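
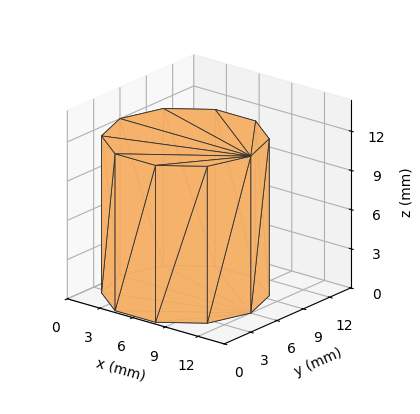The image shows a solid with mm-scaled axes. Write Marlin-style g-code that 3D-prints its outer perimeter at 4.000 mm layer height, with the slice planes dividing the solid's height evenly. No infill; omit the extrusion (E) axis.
Reading the render: the shape is a regular 10-sided prism (a cylinder approximated with 10 flat sides), circumscribed radius ≈ 6 mm, height ≈ 12 mm (dimensions read to the nearest mm from the axis ticks). For the g-code, the solid's height is divided into equal slices at the stated Δz and each level perimeter traced with G1 moves after a G0 lift.

; perimeter-only toolpath
G21 ; units = mm
G90 ; absolute positioning
G28 ; home
; layer 1
G0 Z4.000
G0 X12.000 Y6.000
G1 X10.854 Y9.527
G1 X7.854 Y11.706
G1 X4.146 Y11.706
G1 X1.146 Y9.527
G1 X0.000 Y6.000
G1 X1.146 Y2.473
G1 X4.146 Y0.294
G1 X7.854 Y0.294
G1 X10.854 Y2.473
G1 X12.000 Y6.000
; layer 2
G0 Z8.000
G0 X12.000 Y6.000
G1 X10.854 Y9.527
G1 X7.854 Y11.706
G1 X4.146 Y11.706
G1 X1.146 Y9.527
G1 X0.000 Y6.000
G1 X1.146 Y2.473
G1 X4.146 Y0.294
G1 X7.854 Y0.294
G1 X10.854 Y2.473
G1 X12.000 Y6.000
; layer 3
G0 Z12.000
G0 X12.000 Y6.000
G1 X10.854 Y9.527
G1 X7.854 Y11.706
G1 X4.146 Y11.706
G1 X1.146 Y9.527
G1 X0.000 Y6.000
G1 X1.146 Y2.473
G1 X4.146 Y0.294
G1 X7.854 Y0.294
G1 X10.854 Y2.473
G1 X12.000 Y6.000
M2 ; end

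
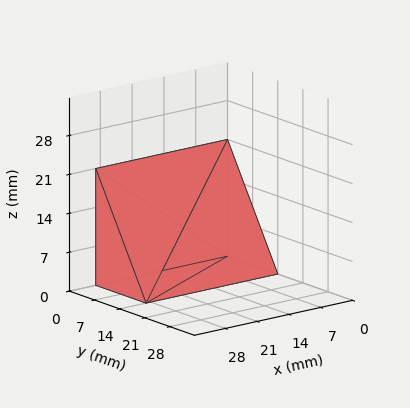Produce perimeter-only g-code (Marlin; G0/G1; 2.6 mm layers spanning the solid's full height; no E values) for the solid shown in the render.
Reading the render: the shape is a wedge (ramp): 29 × 14 mm base, rising to 21 mm along the y=0 edge and sloping linearly to z=0 at y=14 (dimensions read to the nearest mm from the axis ticks). For the g-code, the solid's height is divided into equal slices at the stated Δz and each level perimeter traced with G1 moves after a G0 lift.

; perimeter-only toolpath
G21 ; units = mm
G90 ; absolute positioning
G28 ; home
; layer 1
G0 Z2.6
G0 X0.0 Y0.0
G1 X29.0 Y0.0
G1 X29.0 Y12.2
G1 X0.0 Y12.2
G1 X0.0 Y0.0
; layer 2
G0 Z5.2
G0 X0.0 Y0.0
G1 X29.0 Y0.0
G1 X29.0 Y10.5
G1 X0.0 Y10.5
G1 X0.0 Y0.0
; layer 3
G0 Z7.9
G0 X0.0 Y0.0
G1 X29.0 Y0.0
G1 X29.0 Y8.8
G1 X0.0 Y8.8
G1 X0.0 Y0.0
; layer 4
G0 Z10.5
G0 X0.0 Y0.0
G1 X29.0 Y0.0
G1 X29.0 Y7.0
G1 X0.0 Y7.0
G1 X0.0 Y0.0
; layer 5
G0 Z13.1
G0 X0.0 Y0.0
G1 X29.0 Y0.0
G1 X29.0 Y5.2
G1 X0.0 Y5.2
G1 X0.0 Y0.0
; layer 6
G0 Z15.8
G0 X0.0 Y0.0
G1 X29.0 Y0.0
G1 X29.0 Y3.5
G1 X0.0 Y3.5
G1 X0.0 Y0.0
; layer 7
G0 Z18.4
G0 X0.0 Y0.0
G1 X29.0 Y0.0
G1 X29.0 Y1.8
G1 X0.0 Y1.8
G1 X0.0 Y0.0
M2 ; end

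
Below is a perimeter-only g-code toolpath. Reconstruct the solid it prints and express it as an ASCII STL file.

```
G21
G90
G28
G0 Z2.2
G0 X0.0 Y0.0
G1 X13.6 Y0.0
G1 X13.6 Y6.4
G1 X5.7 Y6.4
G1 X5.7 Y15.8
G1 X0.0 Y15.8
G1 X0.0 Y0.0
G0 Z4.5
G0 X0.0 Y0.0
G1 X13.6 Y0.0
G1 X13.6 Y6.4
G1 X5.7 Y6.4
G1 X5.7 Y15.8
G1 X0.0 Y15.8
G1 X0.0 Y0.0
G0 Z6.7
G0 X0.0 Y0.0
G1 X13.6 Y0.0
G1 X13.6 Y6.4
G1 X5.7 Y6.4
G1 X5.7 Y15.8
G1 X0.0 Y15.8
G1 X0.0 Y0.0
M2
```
solid part
  facet normal 0.0000 0.0000 -1.0000
    outer loop
      vertex 13.6 6.4 0.0
      vertex 13.6 0.0 0.0
      vertex 0.0 0.0 0.0
    endloop
  endfacet
  facet normal 0.0000 0.0000 -1.0000
    outer loop
      vertex 5.7 6.4 0.0
      vertex 13.6 6.4 0.0
      vertex 0.0 0.0 0.0
    endloop
  endfacet
  facet normal 0.0000 0.0000 -1.0000
    outer loop
      vertex 5.7 15.8 0.0
      vertex 5.7 6.4 0.0
      vertex 0.0 0.0 0.0
    endloop
  endfacet
  facet normal 0.0000 0.0000 -1.0000
    outer loop
      vertex 0.0 15.8 0.0
      vertex 5.7 15.8 0.0
      vertex 0.0 0.0 0.0
    endloop
  endfacet
  facet normal 0.0000 0.0000 1.0000
    outer loop
      vertex 0.0 0.0 6.7
      vertex 13.6 0.0 6.7
      vertex 13.6 6.4 6.7
    endloop
  endfacet
  facet normal 0.0000 0.0000 1.0000
    outer loop
      vertex 0.0 0.0 6.7
      vertex 13.6 6.4 6.7
      vertex 5.7 6.4 6.7
    endloop
  endfacet
  facet normal 0.0000 0.0000 1.0000
    outer loop
      vertex 0.0 0.0 6.7
      vertex 5.7 6.4 6.7
      vertex 5.7 15.8 6.7
    endloop
  endfacet
  facet normal 0.0000 0.0000 1.0000
    outer loop
      vertex 0.0 0.0 6.7
      vertex 5.7 15.8 6.7
      vertex 0.0 15.8 6.7
    endloop
  endfacet
  facet normal 0.0000 -1.0000 0.0000
    outer loop
      vertex 0.0 0.0 0.0
      vertex 13.6 0.0 0.0
      vertex 13.6 0.0 6.7
    endloop
  endfacet
  facet normal 0.0000 -1.0000 0.0000
    outer loop
      vertex 0.0 0.0 0.0
      vertex 13.6 0.0 6.7
      vertex 0.0 0.0 6.7
    endloop
  endfacet
  facet normal 1.0000 0.0000 0.0000
    outer loop
      vertex 13.6 0.0 0.0
      vertex 13.6 6.4 0.0
      vertex 13.6 6.4 6.7
    endloop
  endfacet
  facet normal 1.0000 0.0000 0.0000
    outer loop
      vertex 13.6 0.0 0.0
      vertex 13.6 6.4 6.7
      vertex 13.6 0.0 6.7
    endloop
  endfacet
  facet normal 0.0000 1.0000 0.0000
    outer loop
      vertex 13.6 6.4 0.0
      vertex 5.7 6.4 0.0
      vertex 5.7 6.4 6.7
    endloop
  endfacet
  facet normal 0.0000 1.0000 0.0000
    outer loop
      vertex 13.6 6.4 0.0
      vertex 5.7 6.4 6.7
      vertex 13.6 6.4 6.7
    endloop
  endfacet
  facet normal 1.0000 0.0000 0.0000
    outer loop
      vertex 5.7 6.4 0.0
      vertex 5.7 15.8 0.0
      vertex 5.7 15.8 6.7
    endloop
  endfacet
  facet normal 1.0000 0.0000 0.0000
    outer loop
      vertex 5.7 6.4 0.0
      vertex 5.7 15.8 6.7
      vertex 5.7 6.4 6.7
    endloop
  endfacet
  facet normal 0.0000 1.0000 0.0000
    outer loop
      vertex 5.7 15.8 0.0
      vertex 0.0 15.8 0.0
      vertex 0.0 15.8 6.7
    endloop
  endfacet
  facet normal 0.0000 1.0000 0.0000
    outer loop
      vertex 5.7 15.8 0.0
      vertex 0.0 15.8 6.7
      vertex 5.7 15.8 6.7
    endloop
  endfacet
  facet normal -1.0000 0.0000 0.0000
    outer loop
      vertex 0.0 15.8 0.0
      vertex 0.0 0.0 0.0
      vertex 0.0 0.0 6.7
    endloop
  endfacet
  facet normal -1.0000 0.0000 0.0000
    outer loop
      vertex 0.0 15.8 0.0
      vertex 0.0 0.0 6.7
      vertex 0.0 15.8 6.7
    endloop
  endfacet
endsolid part

The G0 Z moves step by Δz≈2.2 mm. Every layer's G1 loop is the same polygon, so the solid is a straight extrusion of it from z=0 to z≈6.7. Closing with flat bottom and top caps and triangulating gives 20 facets — an L-shaped prism: outer 13.6 × 15.8 mm, arm thicknesses ≈ 6.4 mm (horizontal) and 5.7 mm (vertical), extruded 6.7 mm in z.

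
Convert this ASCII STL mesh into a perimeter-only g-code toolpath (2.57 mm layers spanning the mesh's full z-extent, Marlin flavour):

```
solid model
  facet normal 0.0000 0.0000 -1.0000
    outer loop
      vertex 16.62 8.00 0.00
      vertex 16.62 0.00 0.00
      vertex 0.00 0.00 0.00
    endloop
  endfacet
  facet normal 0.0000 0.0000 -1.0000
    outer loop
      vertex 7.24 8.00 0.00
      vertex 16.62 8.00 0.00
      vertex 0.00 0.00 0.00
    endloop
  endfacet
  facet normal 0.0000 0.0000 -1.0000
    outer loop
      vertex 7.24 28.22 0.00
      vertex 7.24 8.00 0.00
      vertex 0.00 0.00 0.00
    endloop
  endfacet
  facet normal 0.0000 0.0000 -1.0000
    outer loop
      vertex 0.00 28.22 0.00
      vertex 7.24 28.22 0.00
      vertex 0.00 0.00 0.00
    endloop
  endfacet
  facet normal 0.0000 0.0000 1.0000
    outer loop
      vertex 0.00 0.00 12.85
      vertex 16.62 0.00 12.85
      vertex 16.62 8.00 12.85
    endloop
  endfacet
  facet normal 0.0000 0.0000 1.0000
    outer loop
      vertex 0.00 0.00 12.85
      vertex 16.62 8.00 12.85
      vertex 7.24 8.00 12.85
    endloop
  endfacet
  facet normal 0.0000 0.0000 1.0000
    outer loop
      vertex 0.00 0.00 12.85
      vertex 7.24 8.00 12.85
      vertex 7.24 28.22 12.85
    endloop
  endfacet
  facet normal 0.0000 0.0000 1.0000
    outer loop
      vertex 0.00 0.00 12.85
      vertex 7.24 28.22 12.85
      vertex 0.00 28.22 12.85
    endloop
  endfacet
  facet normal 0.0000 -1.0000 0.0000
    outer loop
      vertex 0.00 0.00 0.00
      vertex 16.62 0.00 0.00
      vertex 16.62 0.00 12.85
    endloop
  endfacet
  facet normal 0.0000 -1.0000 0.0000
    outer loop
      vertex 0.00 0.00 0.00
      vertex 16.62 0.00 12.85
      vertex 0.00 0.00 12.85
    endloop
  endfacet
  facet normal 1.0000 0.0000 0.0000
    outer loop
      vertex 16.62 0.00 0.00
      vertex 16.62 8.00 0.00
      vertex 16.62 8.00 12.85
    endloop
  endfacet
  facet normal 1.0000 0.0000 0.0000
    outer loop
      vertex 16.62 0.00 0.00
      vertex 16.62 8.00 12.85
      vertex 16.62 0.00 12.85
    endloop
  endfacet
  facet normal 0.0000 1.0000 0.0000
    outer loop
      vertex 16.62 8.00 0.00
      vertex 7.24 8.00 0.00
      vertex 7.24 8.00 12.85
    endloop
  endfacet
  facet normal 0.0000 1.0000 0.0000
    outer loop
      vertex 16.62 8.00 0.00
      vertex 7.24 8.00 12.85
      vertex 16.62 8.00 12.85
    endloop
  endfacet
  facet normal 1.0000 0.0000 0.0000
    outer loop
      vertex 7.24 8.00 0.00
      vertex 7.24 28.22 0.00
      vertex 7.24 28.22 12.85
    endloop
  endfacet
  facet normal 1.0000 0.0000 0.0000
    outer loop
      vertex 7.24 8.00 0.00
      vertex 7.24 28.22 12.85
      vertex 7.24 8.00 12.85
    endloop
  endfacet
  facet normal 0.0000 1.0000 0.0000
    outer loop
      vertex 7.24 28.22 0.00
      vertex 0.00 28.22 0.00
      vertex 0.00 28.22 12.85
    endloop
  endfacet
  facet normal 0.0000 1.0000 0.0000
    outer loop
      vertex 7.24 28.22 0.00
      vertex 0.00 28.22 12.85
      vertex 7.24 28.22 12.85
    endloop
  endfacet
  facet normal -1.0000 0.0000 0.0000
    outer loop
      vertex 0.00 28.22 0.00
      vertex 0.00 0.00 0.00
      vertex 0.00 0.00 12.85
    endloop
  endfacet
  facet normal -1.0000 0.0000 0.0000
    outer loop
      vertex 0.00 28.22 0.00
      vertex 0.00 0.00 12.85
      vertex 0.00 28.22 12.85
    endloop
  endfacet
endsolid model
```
; perimeter-only toolpath
G21 ; units = mm
G90 ; absolute positioning
G28 ; home
; layer 1
G0 Z2.57
G0 X0.00 Y0.00
G1 X16.62 Y0.00
G1 X16.62 Y8.00
G1 X7.24 Y8.00
G1 X7.24 Y28.22
G1 X0.00 Y28.22
G1 X0.00 Y0.00
; layer 2
G0 Z5.14
G0 X0.00 Y0.00
G1 X16.62 Y0.00
G1 X16.62 Y8.00
G1 X7.24 Y8.00
G1 X7.24 Y28.22
G1 X0.00 Y28.22
G1 X0.00 Y0.00
; layer 3
G0 Z7.71
G0 X0.00 Y0.00
G1 X16.62 Y0.00
G1 X16.62 Y8.00
G1 X7.24 Y8.00
G1 X7.24 Y28.22
G1 X0.00 Y28.22
G1 X0.00 Y0.00
; layer 4
G0 Z10.28
G0 X0.00 Y0.00
G1 X16.62 Y0.00
G1 X16.62 Y8.00
G1 X7.24 Y8.00
G1 X7.24 Y28.22
G1 X0.00 Y28.22
G1 X0.00 Y0.00
; layer 5
G0 Z12.85
G0 X0.00 Y0.00
G1 X16.62 Y0.00
G1 X16.62 Y8.00
G1 X7.24 Y8.00
G1 X7.24 Y28.22
G1 X0.00 Y28.22
G1 X0.00 Y0.00
M2 ; end

The solid is an L-shaped prism: outer 16.6 × 28.2 mm, arm thicknesses ≈ 8 mm (horizontal) and 7.24 mm (vertical), extruded 12.8 mm in z. Slicing at Δz = 2.57 mm — 5 equal slices spanning the solid's height, so layer i sits at z = i·h/5 — gives 5 non-empty perimeters. Each is a 6-segment closed polygon; G0 lifts to the layer z and rapids to the start vertex, then G1 traces the edges.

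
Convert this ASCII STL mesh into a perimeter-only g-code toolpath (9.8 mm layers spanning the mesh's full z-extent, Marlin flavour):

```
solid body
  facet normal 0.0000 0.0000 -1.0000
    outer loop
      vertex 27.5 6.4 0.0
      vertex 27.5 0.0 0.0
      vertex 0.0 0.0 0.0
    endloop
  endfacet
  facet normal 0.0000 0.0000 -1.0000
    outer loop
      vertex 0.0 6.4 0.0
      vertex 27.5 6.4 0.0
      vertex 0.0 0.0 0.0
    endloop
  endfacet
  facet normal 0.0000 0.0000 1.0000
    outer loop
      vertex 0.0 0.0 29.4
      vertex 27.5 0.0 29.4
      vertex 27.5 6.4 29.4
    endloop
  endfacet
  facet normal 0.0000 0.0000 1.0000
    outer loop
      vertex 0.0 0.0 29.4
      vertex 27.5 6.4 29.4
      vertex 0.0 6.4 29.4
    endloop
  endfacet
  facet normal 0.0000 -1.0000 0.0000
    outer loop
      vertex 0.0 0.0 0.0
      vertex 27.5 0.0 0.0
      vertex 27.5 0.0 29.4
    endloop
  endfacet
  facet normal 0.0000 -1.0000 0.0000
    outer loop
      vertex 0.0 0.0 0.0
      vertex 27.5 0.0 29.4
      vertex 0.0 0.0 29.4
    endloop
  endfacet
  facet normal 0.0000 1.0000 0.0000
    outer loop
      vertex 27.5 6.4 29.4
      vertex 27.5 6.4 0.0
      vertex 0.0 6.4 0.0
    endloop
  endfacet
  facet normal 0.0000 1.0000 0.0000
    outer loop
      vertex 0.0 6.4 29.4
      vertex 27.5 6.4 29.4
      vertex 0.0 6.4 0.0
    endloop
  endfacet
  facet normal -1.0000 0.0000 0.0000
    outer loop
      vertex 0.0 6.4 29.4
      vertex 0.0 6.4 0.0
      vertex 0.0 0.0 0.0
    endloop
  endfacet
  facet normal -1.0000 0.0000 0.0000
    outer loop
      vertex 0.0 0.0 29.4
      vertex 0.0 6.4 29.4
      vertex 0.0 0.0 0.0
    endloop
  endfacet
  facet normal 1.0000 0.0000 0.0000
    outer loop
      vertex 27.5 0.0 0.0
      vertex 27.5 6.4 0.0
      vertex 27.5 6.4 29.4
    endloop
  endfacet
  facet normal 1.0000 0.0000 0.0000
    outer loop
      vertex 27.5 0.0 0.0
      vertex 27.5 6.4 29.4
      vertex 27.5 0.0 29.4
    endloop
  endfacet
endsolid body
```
; perimeter-only toolpath
G21 ; units = mm
G90 ; absolute positioning
G28 ; home
; layer 1
G0 Z9.8
G0 X0.0 Y0.0
G1 X27.5 Y0.0
G1 X27.5 Y6.4
G1 X0.0 Y6.4
G1 X0.0 Y0.0
; layer 2
G0 Z19.6
G0 X0.0 Y0.0
G1 X27.5 Y0.0
G1 X27.5 Y6.4
G1 X0.0 Y6.4
G1 X0.0 Y0.0
; layer 3
G0 Z29.4
G0 X0.0 Y0.0
G1 X27.5 Y0.0
G1 X27.5 Y6.4
G1 X0.0 Y6.4
G1 X0.0 Y0.0
M2 ; end

The solid is a rectangular box, roughly 27.5 × 6.4 mm footprint and 29.4 mm tall. Slicing at Δz = 9.8 mm — 3 equal slices spanning the solid's height, so layer i sits at z = i·h/3 — gives 3 non-empty perimeters. Each is a 4-segment closed polygon; G0 lifts to the layer z and rapids to the start vertex, then G1 traces the edges.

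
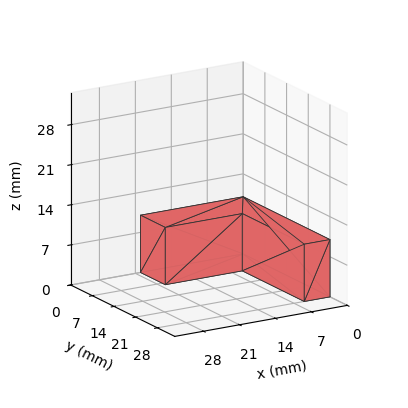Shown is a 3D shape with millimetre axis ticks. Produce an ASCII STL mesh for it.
Reading the render: the shape is an L-shaped prism: outer 20 × 28 mm, arm thicknesses ≈ 8 mm (horizontal) and 5 mm (vertical), extruded 10 mm in z (dimensions read to the nearest mm from the axis ticks). For the STL, each face is triangulated and given an outward normal.

solid part
  facet normal 0.0000 0.0000 -1.0000
    outer loop
      vertex 20.0 8.0 0.0
      vertex 20.0 0.0 0.0
      vertex 0.0 0.0 0.0
    endloop
  endfacet
  facet normal 0.0000 0.0000 -1.0000
    outer loop
      vertex 5.0 8.0 0.0
      vertex 20.0 8.0 0.0
      vertex 0.0 0.0 0.0
    endloop
  endfacet
  facet normal 0.0000 0.0000 -1.0000
    outer loop
      vertex 5.0 28.0 0.0
      vertex 5.0 8.0 0.0
      vertex 0.0 0.0 0.0
    endloop
  endfacet
  facet normal 0.0000 0.0000 -1.0000
    outer loop
      vertex 0.0 28.0 0.0
      vertex 5.0 28.0 0.0
      vertex 0.0 0.0 0.0
    endloop
  endfacet
  facet normal 0.0000 0.0000 1.0000
    outer loop
      vertex 0.0 0.0 10.0
      vertex 20.0 0.0 10.0
      vertex 20.0 8.0 10.0
    endloop
  endfacet
  facet normal 0.0000 0.0000 1.0000
    outer loop
      vertex 0.0 0.0 10.0
      vertex 20.0 8.0 10.0
      vertex 5.0 8.0 10.0
    endloop
  endfacet
  facet normal 0.0000 0.0000 1.0000
    outer loop
      vertex 0.0 0.0 10.0
      vertex 5.0 8.0 10.0
      vertex 5.0 28.0 10.0
    endloop
  endfacet
  facet normal 0.0000 0.0000 1.0000
    outer loop
      vertex 0.0 0.0 10.0
      vertex 5.0 28.0 10.0
      vertex 0.0 28.0 10.0
    endloop
  endfacet
  facet normal 0.0000 -1.0000 0.0000
    outer loop
      vertex 0.0 0.0 0.0
      vertex 20.0 0.0 0.0
      vertex 20.0 0.0 10.0
    endloop
  endfacet
  facet normal 0.0000 -1.0000 0.0000
    outer loop
      vertex 0.0 0.0 0.0
      vertex 20.0 0.0 10.0
      vertex 0.0 0.0 10.0
    endloop
  endfacet
  facet normal 1.0000 0.0000 0.0000
    outer loop
      vertex 20.0 0.0 0.0
      vertex 20.0 8.0 0.0
      vertex 20.0 8.0 10.0
    endloop
  endfacet
  facet normal 1.0000 0.0000 0.0000
    outer loop
      vertex 20.0 0.0 0.0
      vertex 20.0 8.0 10.0
      vertex 20.0 0.0 10.0
    endloop
  endfacet
  facet normal 0.0000 1.0000 0.0000
    outer loop
      vertex 20.0 8.0 0.0
      vertex 5.0 8.0 0.0
      vertex 5.0 8.0 10.0
    endloop
  endfacet
  facet normal 0.0000 1.0000 0.0000
    outer loop
      vertex 20.0 8.0 0.0
      vertex 5.0 8.0 10.0
      vertex 20.0 8.0 10.0
    endloop
  endfacet
  facet normal 1.0000 0.0000 0.0000
    outer loop
      vertex 5.0 8.0 0.0
      vertex 5.0 28.0 0.0
      vertex 5.0 28.0 10.0
    endloop
  endfacet
  facet normal 1.0000 0.0000 0.0000
    outer loop
      vertex 5.0 8.0 0.0
      vertex 5.0 28.0 10.0
      vertex 5.0 8.0 10.0
    endloop
  endfacet
  facet normal 0.0000 1.0000 0.0000
    outer loop
      vertex 5.0 28.0 0.0
      vertex 0.0 28.0 0.0
      vertex 0.0 28.0 10.0
    endloop
  endfacet
  facet normal 0.0000 1.0000 0.0000
    outer loop
      vertex 5.0 28.0 0.0
      vertex 0.0 28.0 10.0
      vertex 5.0 28.0 10.0
    endloop
  endfacet
  facet normal -1.0000 0.0000 0.0000
    outer loop
      vertex 0.0 28.0 0.0
      vertex 0.0 0.0 0.0
      vertex 0.0 0.0 10.0
    endloop
  endfacet
  facet normal -1.0000 0.0000 0.0000
    outer loop
      vertex 0.0 28.0 0.0
      vertex 0.0 0.0 10.0
      vertex 0.0 28.0 10.0
    endloop
  endfacet
endsolid part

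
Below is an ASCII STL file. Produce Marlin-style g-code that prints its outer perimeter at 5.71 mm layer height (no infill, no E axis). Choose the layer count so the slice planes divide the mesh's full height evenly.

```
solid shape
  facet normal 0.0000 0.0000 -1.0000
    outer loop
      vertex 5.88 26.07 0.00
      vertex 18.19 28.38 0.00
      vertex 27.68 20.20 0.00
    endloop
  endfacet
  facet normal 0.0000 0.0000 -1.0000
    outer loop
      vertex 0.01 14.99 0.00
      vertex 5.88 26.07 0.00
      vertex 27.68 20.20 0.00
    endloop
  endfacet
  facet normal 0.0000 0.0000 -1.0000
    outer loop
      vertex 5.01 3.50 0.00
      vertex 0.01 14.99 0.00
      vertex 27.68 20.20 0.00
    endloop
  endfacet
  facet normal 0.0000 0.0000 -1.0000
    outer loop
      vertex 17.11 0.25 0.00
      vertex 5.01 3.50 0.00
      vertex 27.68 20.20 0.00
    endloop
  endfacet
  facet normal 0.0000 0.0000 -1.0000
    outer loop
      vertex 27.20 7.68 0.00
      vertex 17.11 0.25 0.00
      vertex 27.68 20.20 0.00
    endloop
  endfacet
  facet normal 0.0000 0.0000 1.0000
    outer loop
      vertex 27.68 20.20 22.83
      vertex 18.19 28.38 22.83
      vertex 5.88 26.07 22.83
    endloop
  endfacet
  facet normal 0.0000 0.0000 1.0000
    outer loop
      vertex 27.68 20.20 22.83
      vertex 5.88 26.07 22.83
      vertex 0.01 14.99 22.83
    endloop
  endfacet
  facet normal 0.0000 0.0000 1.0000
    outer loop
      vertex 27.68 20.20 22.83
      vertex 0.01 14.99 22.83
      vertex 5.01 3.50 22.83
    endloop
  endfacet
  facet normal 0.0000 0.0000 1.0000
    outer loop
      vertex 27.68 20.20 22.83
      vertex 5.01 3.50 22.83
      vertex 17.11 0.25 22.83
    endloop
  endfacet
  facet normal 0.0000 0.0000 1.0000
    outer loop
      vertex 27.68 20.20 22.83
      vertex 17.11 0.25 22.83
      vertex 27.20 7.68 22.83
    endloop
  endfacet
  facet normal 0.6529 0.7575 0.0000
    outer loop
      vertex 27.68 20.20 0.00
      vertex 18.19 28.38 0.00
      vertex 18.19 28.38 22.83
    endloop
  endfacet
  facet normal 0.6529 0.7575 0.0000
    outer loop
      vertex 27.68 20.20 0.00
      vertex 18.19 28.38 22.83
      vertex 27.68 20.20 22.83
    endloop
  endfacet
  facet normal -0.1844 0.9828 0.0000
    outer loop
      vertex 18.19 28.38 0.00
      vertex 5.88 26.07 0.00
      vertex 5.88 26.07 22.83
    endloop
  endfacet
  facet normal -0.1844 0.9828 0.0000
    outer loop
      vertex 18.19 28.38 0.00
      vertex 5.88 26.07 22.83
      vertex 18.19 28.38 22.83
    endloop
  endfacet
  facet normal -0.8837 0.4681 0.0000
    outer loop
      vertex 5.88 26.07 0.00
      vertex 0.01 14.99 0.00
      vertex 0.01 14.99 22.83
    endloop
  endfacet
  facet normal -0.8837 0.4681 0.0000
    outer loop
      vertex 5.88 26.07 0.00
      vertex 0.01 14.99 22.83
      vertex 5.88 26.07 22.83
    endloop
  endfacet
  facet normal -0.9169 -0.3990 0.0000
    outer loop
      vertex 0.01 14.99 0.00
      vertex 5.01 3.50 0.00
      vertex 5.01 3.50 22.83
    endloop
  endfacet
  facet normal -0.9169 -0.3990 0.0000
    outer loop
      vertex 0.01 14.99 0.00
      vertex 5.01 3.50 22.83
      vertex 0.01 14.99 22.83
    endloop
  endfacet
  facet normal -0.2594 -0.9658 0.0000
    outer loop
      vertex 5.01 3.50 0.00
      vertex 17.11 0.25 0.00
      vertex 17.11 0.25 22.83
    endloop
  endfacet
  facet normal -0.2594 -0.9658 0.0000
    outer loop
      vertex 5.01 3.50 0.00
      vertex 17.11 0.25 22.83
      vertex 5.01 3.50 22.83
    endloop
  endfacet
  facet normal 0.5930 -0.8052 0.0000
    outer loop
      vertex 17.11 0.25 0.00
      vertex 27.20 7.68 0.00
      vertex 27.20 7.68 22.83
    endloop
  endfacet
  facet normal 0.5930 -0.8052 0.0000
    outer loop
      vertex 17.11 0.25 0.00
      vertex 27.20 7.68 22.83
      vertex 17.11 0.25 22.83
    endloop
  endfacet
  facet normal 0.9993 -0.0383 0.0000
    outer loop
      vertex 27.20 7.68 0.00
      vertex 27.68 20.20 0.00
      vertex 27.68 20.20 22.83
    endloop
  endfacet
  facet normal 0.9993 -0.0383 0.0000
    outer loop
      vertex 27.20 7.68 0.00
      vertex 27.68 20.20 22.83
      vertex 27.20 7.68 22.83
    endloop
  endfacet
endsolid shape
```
; perimeter-only toolpath
G21 ; units = mm
G90 ; absolute positioning
G28 ; home
; layer 1
G0 Z5.71
G0 X27.68 Y20.20
G1 X18.19 Y28.38
G1 X5.88 Y26.07
G1 X0.01 Y14.99
G1 X5.01 Y3.50
G1 X17.11 Y0.25
G1 X27.20 Y7.68
G1 X27.68 Y20.20
; layer 2
G0 Z11.41
G0 X27.68 Y20.20
G1 X18.19 Y28.38
G1 X5.88 Y26.07
G1 X0.01 Y14.99
G1 X5.01 Y3.50
G1 X17.11 Y0.25
G1 X27.20 Y7.68
G1 X27.68 Y20.20
; layer 3
G0 Z17.12
G0 X27.68 Y20.20
G1 X18.19 Y28.38
G1 X5.88 Y26.07
G1 X0.01 Y14.99
G1 X5.01 Y3.50
G1 X17.11 Y0.25
G1 X27.20 Y7.68
G1 X27.68 Y20.20
; layer 4
G0 Z22.83
G0 X27.68 Y20.20
G1 X18.19 Y28.38
G1 X5.88 Y26.07
G1 X0.01 Y14.99
G1 X5.01 Y3.50
G1 X17.11 Y0.25
G1 X27.20 Y7.68
G1 X27.68 Y20.20
M2 ; end

The solid is a regular 7-sided prism (a cylinder approximated with 7 flat sides), circumscribed radius ≈ 14.4 mm, height ≈ 22.8 mm. Slicing at Δz = 5.71 mm — 4 equal slices spanning the solid's height, so layer i sits at z = i·h/4 — gives 4 non-empty perimeters. Each is a 7-segment closed polygon; G0 lifts to the layer z and rapids to the start vertex, then G1 traces the edges.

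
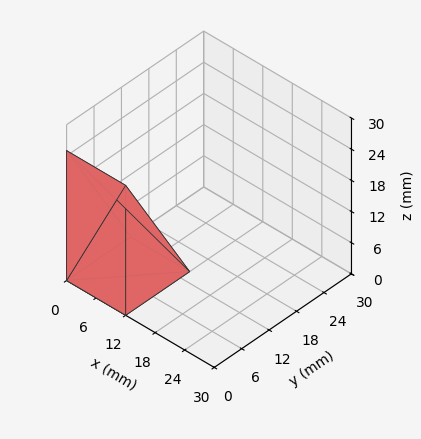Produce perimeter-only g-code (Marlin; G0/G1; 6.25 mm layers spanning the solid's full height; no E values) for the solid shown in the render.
Reading the render: the shape is a wedge (ramp): 12 × 14 mm base, rising to 25 mm along the y=0 edge and sloping linearly to z=0 at y=14 (dimensions read to the nearest mm from the axis ticks). For the g-code, the solid's height is divided into equal slices at the stated Δz and each level perimeter traced with G1 moves after a G0 lift.

; perimeter-only toolpath
G21 ; units = mm
G90 ; absolute positioning
G28 ; home
; layer 1
G0 Z6.25
G0 X0.00 Y0.00
G1 X12.00 Y0.00
G1 X12.00 Y10.50
G1 X0.00 Y10.50
G1 X0.00 Y0.00
; layer 2
G0 Z12.50
G0 X0.00 Y0.00
G1 X12.00 Y0.00
G1 X12.00 Y7.00
G1 X0.00 Y7.00
G1 X0.00 Y0.00
; layer 3
G0 Z18.75
G0 X0.00 Y0.00
G1 X12.00 Y0.00
G1 X12.00 Y3.50
G1 X0.00 Y3.50
G1 X0.00 Y0.00
M2 ; end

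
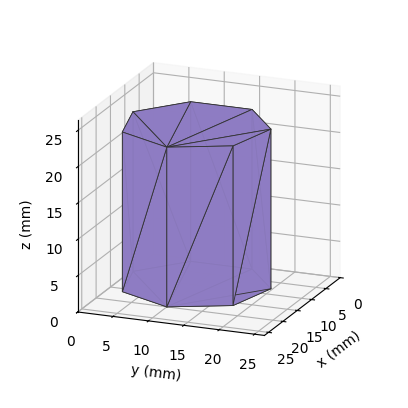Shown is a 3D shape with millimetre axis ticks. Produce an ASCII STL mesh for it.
Reading the render: the shape is a regular 7-sided prism (a cylinder approximated with 7 flat sides), circumscribed radius ≈ 10 mm, height ≈ 22 mm (dimensions read to the nearest mm from the axis ticks). For the STL, each face is triangulated and given an outward normal.

solid part
  facet normal 0.0000 0.0000 -1.0000
    outer loop
      vertex 7.77 19.75 0.00
      vertex 16.23 17.82 0.00
      vertex 20.00 10.00 0.00
    endloop
  endfacet
  facet normal 0.0000 0.0000 -1.0000
    outer loop
      vertex 0.99 14.34 0.00
      vertex 7.77 19.75 0.00
      vertex 20.00 10.00 0.00
    endloop
  endfacet
  facet normal 0.0000 0.0000 -1.0000
    outer loop
      vertex 0.99 5.66 0.00
      vertex 0.99 14.34 0.00
      vertex 20.00 10.00 0.00
    endloop
  endfacet
  facet normal 0.0000 0.0000 -1.0000
    outer loop
      vertex 7.77 0.25 0.00
      vertex 0.99 5.66 0.00
      vertex 20.00 10.00 0.00
    endloop
  endfacet
  facet normal 0.0000 0.0000 -1.0000
    outer loop
      vertex 16.23 2.18 0.00
      vertex 7.77 0.25 0.00
      vertex 20.00 10.00 0.00
    endloop
  endfacet
  facet normal 0.0000 0.0000 1.0000
    outer loop
      vertex 20.00 10.00 22.00
      vertex 16.23 17.82 22.00
      vertex 7.77 19.75 22.00
    endloop
  endfacet
  facet normal 0.0000 0.0000 1.0000
    outer loop
      vertex 20.00 10.00 22.00
      vertex 7.77 19.75 22.00
      vertex 0.99 14.34 22.00
    endloop
  endfacet
  facet normal 0.0000 0.0000 1.0000
    outer loop
      vertex 20.00 10.00 22.00
      vertex 0.99 14.34 22.00
      vertex 0.99 5.66 22.00
    endloop
  endfacet
  facet normal 0.0000 0.0000 1.0000
    outer loop
      vertex 20.00 10.00 22.00
      vertex 0.99 5.66 22.00
      vertex 7.77 0.25 22.00
    endloop
  endfacet
  facet normal 0.0000 0.0000 1.0000
    outer loop
      vertex 20.00 10.00 22.00
      vertex 7.77 0.25 22.00
      vertex 16.23 2.18 22.00
    endloop
  endfacet
  facet normal 0.9008 0.4343 0.0000
    outer loop
      vertex 20.00 10.00 0.00
      vertex 16.23 17.82 0.00
      vertex 16.23 17.82 22.00
    endloop
  endfacet
  facet normal 0.9008 0.4343 0.0000
    outer loop
      vertex 20.00 10.00 0.00
      vertex 16.23 17.82 22.00
      vertex 20.00 10.00 22.00
    endloop
  endfacet
  facet normal 0.2224 0.9750 0.0000
    outer loop
      vertex 16.23 17.82 0.00
      vertex 7.77 19.75 0.00
      vertex 7.77 19.75 22.00
    endloop
  endfacet
  facet normal 0.2224 0.9750 0.0000
    outer loop
      vertex 16.23 17.82 0.00
      vertex 7.77 19.75 22.00
      vertex 16.23 17.82 22.00
    endloop
  endfacet
  facet normal -0.6237 0.7817 0.0000
    outer loop
      vertex 7.77 19.75 0.00
      vertex 0.99 14.34 0.00
      vertex 0.99 14.34 22.00
    endloop
  endfacet
  facet normal -0.6237 0.7817 0.0000
    outer loop
      vertex 7.77 19.75 0.00
      vertex 0.99 14.34 22.00
      vertex 7.77 19.75 22.00
    endloop
  endfacet
  facet normal -1.0000 0.0000 0.0000
    outer loop
      vertex 0.99 14.34 0.00
      vertex 0.99 5.66 0.00
      vertex 0.99 5.66 22.00
    endloop
  endfacet
  facet normal -1.0000 0.0000 0.0000
    outer loop
      vertex 0.99 14.34 0.00
      vertex 0.99 5.66 22.00
      vertex 0.99 14.34 22.00
    endloop
  endfacet
  facet normal -0.6237 -0.7817 0.0000
    outer loop
      vertex 0.99 5.66 0.00
      vertex 7.77 0.25 0.00
      vertex 7.77 0.25 22.00
    endloop
  endfacet
  facet normal -0.6237 -0.7817 0.0000
    outer loop
      vertex 0.99 5.66 0.00
      vertex 7.77 0.25 22.00
      vertex 0.99 5.66 22.00
    endloop
  endfacet
  facet normal 0.2224 -0.9750 0.0000
    outer loop
      vertex 7.77 0.25 0.00
      vertex 16.23 2.18 0.00
      vertex 16.23 2.18 22.00
    endloop
  endfacet
  facet normal 0.2224 -0.9750 0.0000
    outer loop
      vertex 7.77 0.25 0.00
      vertex 16.23 2.18 22.00
      vertex 7.77 0.25 22.00
    endloop
  endfacet
  facet normal 0.9008 -0.4343 0.0000
    outer loop
      vertex 16.23 2.18 0.00
      vertex 20.00 10.00 0.00
      vertex 20.00 10.00 22.00
    endloop
  endfacet
  facet normal 0.9008 -0.4343 0.0000
    outer loop
      vertex 16.23 2.18 0.00
      vertex 20.00 10.00 22.00
      vertex 16.23 2.18 22.00
    endloop
  endfacet
endsolid part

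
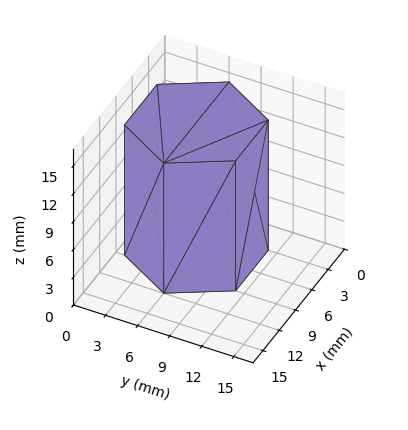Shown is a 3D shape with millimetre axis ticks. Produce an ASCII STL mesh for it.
Reading the render: the shape is a regular 6-sided prism (a cylinder approximated with 6 flat sides), circumscribed radius ≈ 6 mm, height ≈ 14 mm (dimensions read to the nearest mm from the axis ticks). For the STL, each face is triangulated and given an outward normal.

solid part
  facet normal 0.0000 0.0000 -1.0000
    outer loop
      vertex 3.000 11.196 0.000
      vertex 9.000 11.196 0.000
      vertex 12.000 6.000 0.000
    endloop
  endfacet
  facet normal 0.0000 0.0000 -1.0000
    outer loop
      vertex 0.000 6.000 0.000
      vertex 3.000 11.196 0.000
      vertex 12.000 6.000 0.000
    endloop
  endfacet
  facet normal 0.0000 0.0000 -1.0000
    outer loop
      vertex 3.000 0.804 0.000
      vertex 0.000 6.000 0.000
      vertex 12.000 6.000 0.000
    endloop
  endfacet
  facet normal 0.0000 0.0000 -1.0000
    outer loop
      vertex 9.000 0.804 0.000
      vertex 3.000 0.804 0.000
      vertex 12.000 6.000 0.000
    endloop
  endfacet
  facet normal 0.0000 0.0000 1.0000
    outer loop
      vertex 12.000 6.000 14.000
      vertex 9.000 11.196 14.000
      vertex 3.000 11.196 14.000
    endloop
  endfacet
  facet normal 0.0000 0.0000 1.0000
    outer loop
      vertex 12.000 6.000 14.000
      vertex 3.000 11.196 14.000
      vertex 0.000 6.000 14.000
    endloop
  endfacet
  facet normal 0.0000 0.0000 1.0000
    outer loop
      vertex 12.000 6.000 14.000
      vertex 0.000 6.000 14.000
      vertex 3.000 0.804 14.000
    endloop
  endfacet
  facet normal 0.0000 0.0000 1.0000
    outer loop
      vertex 12.000 6.000 14.000
      vertex 3.000 0.804 14.000
      vertex 9.000 0.804 14.000
    endloop
  endfacet
  facet normal 0.8660 0.5000 0.0000
    outer loop
      vertex 12.000 6.000 0.000
      vertex 9.000 11.196 0.000
      vertex 9.000 11.196 14.000
    endloop
  endfacet
  facet normal 0.8660 0.5000 0.0000
    outer loop
      vertex 12.000 6.000 0.000
      vertex 9.000 11.196 14.000
      vertex 12.000 6.000 14.000
    endloop
  endfacet
  facet normal 0.0000 1.0000 0.0000
    outer loop
      vertex 9.000 11.196 0.000
      vertex 3.000 11.196 0.000
      vertex 3.000 11.196 14.000
    endloop
  endfacet
  facet normal 0.0000 1.0000 0.0000
    outer loop
      vertex 9.000 11.196 0.000
      vertex 3.000 11.196 14.000
      vertex 9.000 11.196 14.000
    endloop
  endfacet
  facet normal -0.8660 0.5000 0.0000
    outer loop
      vertex 3.000 11.196 0.000
      vertex 0.000 6.000 0.000
      vertex 0.000 6.000 14.000
    endloop
  endfacet
  facet normal -0.8660 0.5000 0.0000
    outer loop
      vertex 3.000 11.196 0.000
      vertex 0.000 6.000 14.000
      vertex 3.000 11.196 14.000
    endloop
  endfacet
  facet normal -0.8660 -0.5000 0.0000
    outer loop
      vertex 0.000 6.000 0.000
      vertex 3.000 0.804 0.000
      vertex 3.000 0.804 14.000
    endloop
  endfacet
  facet normal -0.8660 -0.5000 0.0000
    outer loop
      vertex 0.000 6.000 0.000
      vertex 3.000 0.804 14.000
      vertex 0.000 6.000 14.000
    endloop
  endfacet
  facet normal 0.0000 -1.0000 0.0000
    outer loop
      vertex 3.000 0.804 0.000
      vertex 9.000 0.804 0.000
      vertex 9.000 0.804 14.000
    endloop
  endfacet
  facet normal 0.0000 -1.0000 0.0000
    outer loop
      vertex 3.000 0.804 0.000
      vertex 9.000 0.804 14.000
      vertex 3.000 0.804 14.000
    endloop
  endfacet
  facet normal 0.8660 -0.5000 0.0000
    outer loop
      vertex 9.000 0.804 0.000
      vertex 12.000 6.000 0.000
      vertex 12.000 6.000 14.000
    endloop
  endfacet
  facet normal 0.8660 -0.5000 0.0000
    outer loop
      vertex 9.000 0.804 0.000
      vertex 12.000 6.000 14.000
      vertex 9.000 0.804 14.000
    endloop
  endfacet
endsolid part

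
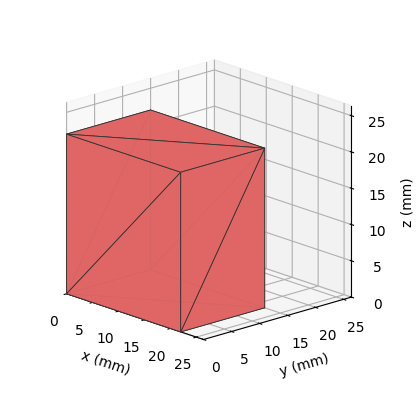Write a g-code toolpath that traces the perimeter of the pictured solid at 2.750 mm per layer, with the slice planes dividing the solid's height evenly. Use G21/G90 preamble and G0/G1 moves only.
Reading the render: the shape is a rectangular box, roughly 22 × 15 mm footprint and 22 mm tall (dimensions read to the nearest mm from the axis ticks). For the g-code, the solid's height is divided into equal slices at the stated Δz and each level perimeter traced with G1 moves after a G0 lift.

; perimeter-only toolpath
G21 ; units = mm
G90 ; absolute positioning
G28 ; home
; layer 1
G0 Z2.750
G0 X0.000 Y0.000
G1 X22.000 Y0.000
G1 X22.000 Y15.000
G1 X0.000 Y15.000
G1 X0.000 Y0.000
; layer 2
G0 Z5.500
G0 X0.000 Y0.000
G1 X22.000 Y0.000
G1 X22.000 Y15.000
G1 X0.000 Y15.000
G1 X0.000 Y0.000
; layer 3
G0 Z8.250
G0 X0.000 Y0.000
G1 X22.000 Y0.000
G1 X22.000 Y15.000
G1 X0.000 Y15.000
G1 X0.000 Y0.000
; layer 4
G0 Z11.000
G0 X0.000 Y0.000
G1 X22.000 Y0.000
G1 X22.000 Y15.000
G1 X0.000 Y15.000
G1 X0.000 Y0.000
; layer 5
G0 Z13.750
G0 X0.000 Y0.000
G1 X22.000 Y0.000
G1 X22.000 Y15.000
G1 X0.000 Y15.000
G1 X0.000 Y0.000
; layer 6
G0 Z16.500
G0 X0.000 Y0.000
G1 X22.000 Y0.000
G1 X22.000 Y15.000
G1 X0.000 Y15.000
G1 X0.000 Y0.000
; layer 7
G0 Z19.250
G0 X0.000 Y0.000
G1 X22.000 Y0.000
G1 X22.000 Y15.000
G1 X0.000 Y15.000
G1 X0.000 Y0.000
; layer 8
G0 Z22.000
G0 X0.000 Y0.000
G1 X22.000 Y0.000
G1 X22.000 Y15.000
G1 X0.000 Y15.000
G1 X0.000 Y0.000
M2 ; end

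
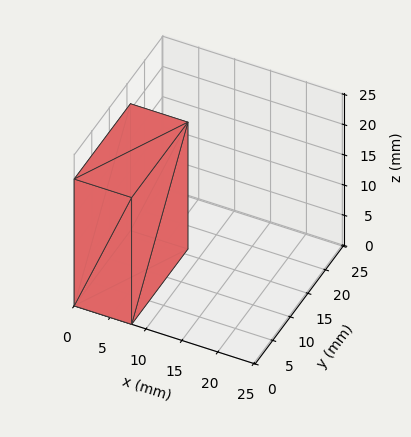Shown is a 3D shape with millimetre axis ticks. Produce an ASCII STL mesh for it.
Reading the render: the shape is a rectangular box, roughly 8 × 16 mm footprint and 21 mm tall (dimensions read to the nearest mm from the axis ticks). For the STL, each face is triangulated and given an outward normal.

solid part
  facet normal 0.0000 0.0000 -1.0000
    outer loop
      vertex 8.000 16.000 0.000
      vertex 8.000 0.000 0.000
      vertex 0.000 0.000 0.000
    endloop
  endfacet
  facet normal 0.0000 0.0000 -1.0000
    outer loop
      vertex 0.000 16.000 0.000
      vertex 8.000 16.000 0.000
      vertex 0.000 0.000 0.000
    endloop
  endfacet
  facet normal 0.0000 0.0000 1.0000
    outer loop
      vertex 0.000 0.000 21.000
      vertex 8.000 0.000 21.000
      vertex 8.000 16.000 21.000
    endloop
  endfacet
  facet normal 0.0000 0.0000 1.0000
    outer loop
      vertex 0.000 0.000 21.000
      vertex 8.000 16.000 21.000
      vertex 0.000 16.000 21.000
    endloop
  endfacet
  facet normal 0.0000 -1.0000 0.0000
    outer loop
      vertex 0.000 0.000 0.000
      vertex 8.000 0.000 0.000
      vertex 8.000 0.000 21.000
    endloop
  endfacet
  facet normal 0.0000 -1.0000 0.0000
    outer loop
      vertex 0.000 0.000 0.000
      vertex 8.000 0.000 21.000
      vertex 0.000 0.000 21.000
    endloop
  endfacet
  facet normal 0.0000 1.0000 0.0000
    outer loop
      vertex 8.000 16.000 21.000
      vertex 8.000 16.000 0.000
      vertex 0.000 16.000 0.000
    endloop
  endfacet
  facet normal 0.0000 1.0000 0.0000
    outer loop
      vertex 0.000 16.000 21.000
      vertex 8.000 16.000 21.000
      vertex 0.000 16.000 0.000
    endloop
  endfacet
  facet normal -1.0000 0.0000 0.0000
    outer loop
      vertex 0.000 16.000 21.000
      vertex 0.000 16.000 0.000
      vertex 0.000 0.000 0.000
    endloop
  endfacet
  facet normal -1.0000 0.0000 0.0000
    outer loop
      vertex 0.000 0.000 21.000
      vertex 0.000 16.000 21.000
      vertex 0.000 0.000 0.000
    endloop
  endfacet
  facet normal 1.0000 0.0000 0.0000
    outer loop
      vertex 8.000 0.000 0.000
      vertex 8.000 16.000 0.000
      vertex 8.000 16.000 21.000
    endloop
  endfacet
  facet normal 1.0000 0.0000 0.0000
    outer loop
      vertex 8.000 0.000 0.000
      vertex 8.000 16.000 21.000
      vertex 8.000 0.000 21.000
    endloop
  endfacet
endsolid part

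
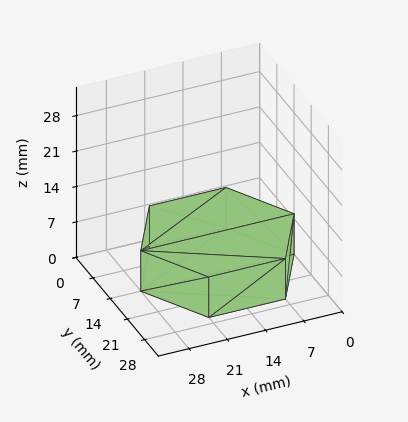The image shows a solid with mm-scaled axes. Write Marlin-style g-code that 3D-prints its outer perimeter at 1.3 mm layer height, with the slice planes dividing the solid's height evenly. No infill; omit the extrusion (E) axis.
Reading the render: the shape is a regular 6-sided prism (a cylinder approximated with 6 flat sides), circumscribed radius ≈ 14 mm, height ≈ 8 mm (dimensions read to the nearest mm from the axis ticks). For the g-code, the solid's height is divided into equal slices at the stated Δz and each level perimeter traced with G1 moves after a G0 lift.

; perimeter-only toolpath
G21 ; units = mm
G90 ; absolute positioning
G28 ; home
; layer 1
G0 Z1.3
G0 X28.0 Y14.0
G1 X21.0 Y26.1
G1 X7.0 Y26.1
G1 X0.0 Y14.0
G1 X7.0 Y1.9
G1 X21.0 Y1.9
G1 X28.0 Y14.0
; layer 2
G0 Z2.7
G0 X28.0 Y14.0
G1 X21.0 Y26.1
G1 X7.0 Y26.1
G1 X0.0 Y14.0
G1 X7.0 Y1.9
G1 X21.0 Y1.9
G1 X28.0 Y14.0
; layer 3
G0 Z4.0
G0 X28.0 Y14.0
G1 X21.0 Y26.1
G1 X7.0 Y26.1
G1 X0.0 Y14.0
G1 X7.0 Y1.9
G1 X21.0 Y1.9
G1 X28.0 Y14.0
; layer 4
G0 Z5.3
G0 X28.0 Y14.0
G1 X21.0 Y26.1
G1 X7.0 Y26.1
G1 X0.0 Y14.0
G1 X7.0 Y1.9
G1 X21.0 Y1.9
G1 X28.0 Y14.0
; layer 5
G0 Z6.7
G0 X28.0 Y14.0
G1 X21.0 Y26.1
G1 X7.0 Y26.1
G1 X0.0 Y14.0
G1 X7.0 Y1.9
G1 X21.0 Y1.9
G1 X28.0 Y14.0
; layer 6
G0 Z8.0
G0 X28.0 Y14.0
G1 X21.0 Y26.1
G1 X7.0 Y26.1
G1 X0.0 Y14.0
G1 X7.0 Y1.9
G1 X21.0 Y1.9
G1 X28.0 Y14.0
M2 ; end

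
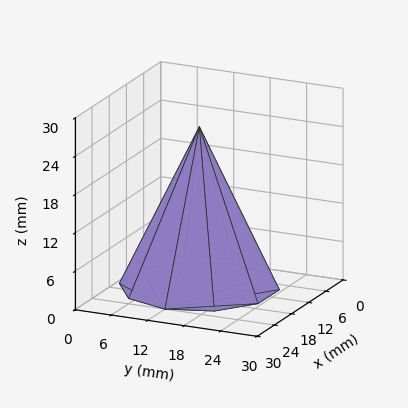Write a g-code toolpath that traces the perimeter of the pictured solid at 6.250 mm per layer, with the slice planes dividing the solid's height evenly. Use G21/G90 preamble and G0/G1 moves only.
Reading the render: the shape is a regular 10-sided pyramid, base circumscribed radius ≈ 12 mm, apex at z ≈ 25 mm (dimensions read to the nearest mm from the axis ticks). For the g-code, the solid's height is divided into equal slices at the stated Δz and each level perimeter traced with G1 moves after a G0 lift.

; perimeter-only toolpath
G21 ; units = mm
G90 ; absolute positioning
G28 ; home
; layer 1
G0 Z6.250
G0 X21.000 Y12.000
G1 X19.281 Y17.290
G1 X14.781 Y20.560
G1 X9.219 Y20.560
G1 X4.719 Y17.290
G1 X3.000 Y12.000
G1 X4.719 Y6.710
G1 X9.219 Y3.440
G1 X14.781 Y3.440
G1 X19.281 Y6.710
G1 X21.000 Y12.000
; layer 2
G0 Z12.500
G0 X18.000 Y12.000
G1 X16.854 Y15.527
G1 X13.854 Y17.706
G1 X10.146 Y17.706
G1 X7.146 Y15.527
G1 X6.000 Y12.000
G1 X7.146 Y8.473
G1 X10.146 Y6.293
G1 X13.854 Y6.293
G1 X16.854 Y8.473
G1 X18.000 Y12.000
; layer 3
G0 Z18.750
G0 X15.000 Y12.000
G1 X14.427 Y13.763
G1 X12.927 Y14.853
G1 X11.073 Y14.853
G1 X9.573 Y13.763
G1 X9.000 Y12.000
G1 X9.573 Y10.237
G1 X11.073 Y9.147
G1 X12.927 Y9.147
G1 X14.427 Y10.237
G1 X15.000 Y12.000
M2 ; end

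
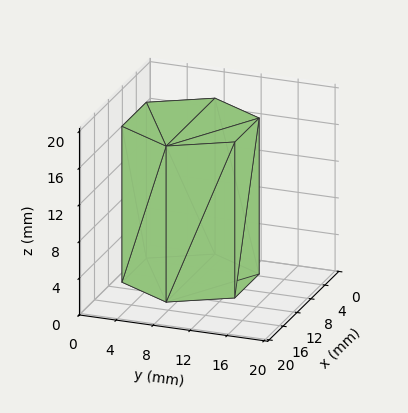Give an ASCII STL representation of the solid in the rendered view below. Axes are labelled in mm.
Reading the render: the shape is a regular 6-sided prism (a cylinder approximated with 6 flat sides), circumscribed radius ≈ 7 mm, height ≈ 17 mm (dimensions read to the nearest mm from the axis ticks). For the STL, each face is triangulated and given an outward normal.

solid part
  facet normal 0.0000 0.0000 -1.0000
    outer loop
      vertex 3.5 13.1 0.0
      vertex 10.5 13.1 0.0
      vertex 14.0 7.0 0.0
    endloop
  endfacet
  facet normal 0.0000 0.0000 -1.0000
    outer loop
      vertex 0.0 7.0 0.0
      vertex 3.5 13.1 0.0
      vertex 14.0 7.0 0.0
    endloop
  endfacet
  facet normal 0.0000 0.0000 -1.0000
    outer loop
      vertex 3.5 0.9 0.0
      vertex 0.0 7.0 0.0
      vertex 14.0 7.0 0.0
    endloop
  endfacet
  facet normal 0.0000 0.0000 -1.0000
    outer loop
      vertex 10.5 0.9 0.0
      vertex 3.5 0.9 0.0
      vertex 14.0 7.0 0.0
    endloop
  endfacet
  facet normal 0.0000 0.0000 1.0000
    outer loop
      vertex 14.0 7.0 17.0
      vertex 10.5 13.1 17.0
      vertex 3.5 13.1 17.0
    endloop
  endfacet
  facet normal 0.0000 0.0000 1.0000
    outer loop
      vertex 14.0 7.0 17.0
      vertex 3.5 13.1 17.0
      vertex 0.0 7.0 17.0
    endloop
  endfacet
  facet normal 0.0000 0.0000 1.0000
    outer loop
      vertex 14.0 7.0 17.0
      vertex 0.0 7.0 17.0
      vertex 3.5 0.9 17.0
    endloop
  endfacet
  facet normal 0.0000 0.0000 1.0000
    outer loop
      vertex 14.0 7.0 17.0
      vertex 3.5 0.9 17.0
      vertex 10.5 0.9 17.0
    endloop
  endfacet
  facet normal 0.8674 0.4977 0.0000
    outer loop
      vertex 14.0 7.0 0.0
      vertex 10.5 13.1 0.0
      vertex 10.5 13.1 17.0
    endloop
  endfacet
  facet normal 0.8674 0.4977 0.0000
    outer loop
      vertex 14.0 7.0 0.0
      vertex 10.5 13.1 17.0
      vertex 14.0 7.0 17.0
    endloop
  endfacet
  facet normal 0.0000 1.0000 0.0000
    outer loop
      vertex 10.5 13.1 0.0
      vertex 3.5 13.1 0.0
      vertex 3.5 13.1 17.0
    endloop
  endfacet
  facet normal 0.0000 1.0000 0.0000
    outer loop
      vertex 10.5 13.1 0.0
      vertex 3.5 13.1 17.0
      vertex 10.5 13.1 17.0
    endloop
  endfacet
  facet normal -0.8674 0.4977 0.0000
    outer loop
      vertex 3.5 13.1 0.0
      vertex 0.0 7.0 0.0
      vertex 0.0 7.0 17.0
    endloop
  endfacet
  facet normal -0.8674 0.4977 0.0000
    outer loop
      vertex 3.5 13.1 0.0
      vertex 0.0 7.0 17.0
      vertex 3.5 13.1 17.0
    endloop
  endfacet
  facet normal -0.8674 -0.4977 0.0000
    outer loop
      vertex 0.0 7.0 0.0
      vertex 3.5 0.9 0.0
      vertex 3.5 0.9 17.0
    endloop
  endfacet
  facet normal -0.8674 -0.4977 0.0000
    outer loop
      vertex 0.0 7.0 0.0
      vertex 3.5 0.9 17.0
      vertex 0.0 7.0 17.0
    endloop
  endfacet
  facet normal 0.0000 -1.0000 0.0000
    outer loop
      vertex 3.5 0.9 0.0
      vertex 10.5 0.9 0.0
      vertex 10.5 0.9 17.0
    endloop
  endfacet
  facet normal 0.0000 -1.0000 0.0000
    outer loop
      vertex 3.5 0.9 0.0
      vertex 10.5 0.9 17.0
      vertex 3.5 0.9 17.0
    endloop
  endfacet
  facet normal 0.8674 -0.4977 0.0000
    outer loop
      vertex 10.5 0.9 0.0
      vertex 14.0 7.0 0.0
      vertex 14.0 7.0 17.0
    endloop
  endfacet
  facet normal 0.8674 -0.4977 0.0000
    outer loop
      vertex 10.5 0.9 0.0
      vertex 14.0 7.0 17.0
      vertex 10.5 0.9 17.0
    endloop
  endfacet
endsolid part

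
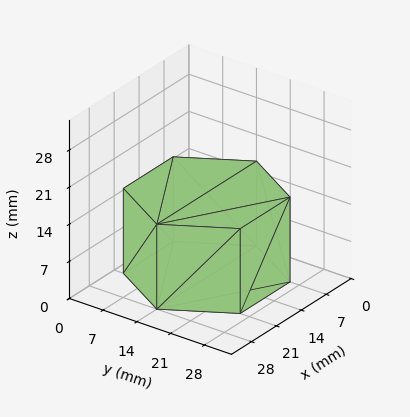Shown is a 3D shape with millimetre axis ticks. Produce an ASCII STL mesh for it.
Reading the render: the shape is a regular 6-sided prism (a cylinder approximated with 6 flat sides), circumscribed radius ≈ 14 mm, height ≈ 16 mm (dimensions read to the nearest mm from the axis ticks). For the STL, each face is triangulated and given an outward normal.

solid part
  facet normal 0.0000 0.0000 -1.0000
    outer loop
      vertex 7.0 26.1 0.0
      vertex 21.0 26.1 0.0
      vertex 28.0 14.0 0.0
    endloop
  endfacet
  facet normal 0.0000 0.0000 -1.0000
    outer loop
      vertex 0.0 14.0 0.0
      vertex 7.0 26.1 0.0
      vertex 28.0 14.0 0.0
    endloop
  endfacet
  facet normal 0.0000 0.0000 -1.0000
    outer loop
      vertex 7.0 1.9 0.0
      vertex 0.0 14.0 0.0
      vertex 28.0 14.0 0.0
    endloop
  endfacet
  facet normal 0.0000 0.0000 -1.0000
    outer loop
      vertex 21.0 1.9 0.0
      vertex 7.0 1.9 0.0
      vertex 28.0 14.0 0.0
    endloop
  endfacet
  facet normal 0.0000 0.0000 1.0000
    outer loop
      vertex 28.0 14.0 16.0
      vertex 21.0 26.1 16.0
      vertex 7.0 26.1 16.0
    endloop
  endfacet
  facet normal 0.0000 0.0000 1.0000
    outer loop
      vertex 28.0 14.0 16.0
      vertex 7.0 26.1 16.0
      vertex 0.0 14.0 16.0
    endloop
  endfacet
  facet normal 0.0000 0.0000 1.0000
    outer loop
      vertex 28.0 14.0 16.0
      vertex 0.0 14.0 16.0
      vertex 7.0 1.9 16.0
    endloop
  endfacet
  facet normal 0.0000 0.0000 1.0000
    outer loop
      vertex 28.0 14.0 16.0
      vertex 7.0 1.9 16.0
      vertex 21.0 1.9 16.0
    endloop
  endfacet
  facet normal 0.8656 0.5008 0.0000
    outer loop
      vertex 28.0 14.0 0.0
      vertex 21.0 26.1 0.0
      vertex 21.0 26.1 16.0
    endloop
  endfacet
  facet normal 0.8656 0.5008 0.0000
    outer loop
      vertex 28.0 14.0 0.0
      vertex 21.0 26.1 16.0
      vertex 28.0 14.0 16.0
    endloop
  endfacet
  facet normal 0.0000 1.0000 0.0000
    outer loop
      vertex 21.0 26.1 0.0
      vertex 7.0 26.1 0.0
      vertex 7.0 26.1 16.0
    endloop
  endfacet
  facet normal 0.0000 1.0000 0.0000
    outer loop
      vertex 21.0 26.1 0.0
      vertex 7.0 26.1 16.0
      vertex 21.0 26.1 16.0
    endloop
  endfacet
  facet normal -0.8656 0.5008 0.0000
    outer loop
      vertex 7.0 26.1 0.0
      vertex 0.0 14.0 0.0
      vertex 0.0 14.0 16.0
    endloop
  endfacet
  facet normal -0.8656 0.5008 0.0000
    outer loop
      vertex 7.0 26.1 0.0
      vertex 0.0 14.0 16.0
      vertex 7.0 26.1 16.0
    endloop
  endfacet
  facet normal -0.8656 -0.5008 0.0000
    outer loop
      vertex 0.0 14.0 0.0
      vertex 7.0 1.9 0.0
      vertex 7.0 1.9 16.0
    endloop
  endfacet
  facet normal -0.8656 -0.5008 0.0000
    outer loop
      vertex 0.0 14.0 0.0
      vertex 7.0 1.9 16.0
      vertex 0.0 14.0 16.0
    endloop
  endfacet
  facet normal 0.0000 -1.0000 0.0000
    outer loop
      vertex 7.0 1.9 0.0
      vertex 21.0 1.9 0.0
      vertex 21.0 1.9 16.0
    endloop
  endfacet
  facet normal 0.0000 -1.0000 0.0000
    outer loop
      vertex 7.0 1.9 0.0
      vertex 21.0 1.9 16.0
      vertex 7.0 1.9 16.0
    endloop
  endfacet
  facet normal 0.8656 -0.5008 0.0000
    outer loop
      vertex 21.0 1.9 0.0
      vertex 28.0 14.0 0.0
      vertex 28.0 14.0 16.0
    endloop
  endfacet
  facet normal 0.8656 -0.5008 0.0000
    outer loop
      vertex 21.0 1.9 0.0
      vertex 28.0 14.0 16.0
      vertex 21.0 1.9 16.0
    endloop
  endfacet
endsolid part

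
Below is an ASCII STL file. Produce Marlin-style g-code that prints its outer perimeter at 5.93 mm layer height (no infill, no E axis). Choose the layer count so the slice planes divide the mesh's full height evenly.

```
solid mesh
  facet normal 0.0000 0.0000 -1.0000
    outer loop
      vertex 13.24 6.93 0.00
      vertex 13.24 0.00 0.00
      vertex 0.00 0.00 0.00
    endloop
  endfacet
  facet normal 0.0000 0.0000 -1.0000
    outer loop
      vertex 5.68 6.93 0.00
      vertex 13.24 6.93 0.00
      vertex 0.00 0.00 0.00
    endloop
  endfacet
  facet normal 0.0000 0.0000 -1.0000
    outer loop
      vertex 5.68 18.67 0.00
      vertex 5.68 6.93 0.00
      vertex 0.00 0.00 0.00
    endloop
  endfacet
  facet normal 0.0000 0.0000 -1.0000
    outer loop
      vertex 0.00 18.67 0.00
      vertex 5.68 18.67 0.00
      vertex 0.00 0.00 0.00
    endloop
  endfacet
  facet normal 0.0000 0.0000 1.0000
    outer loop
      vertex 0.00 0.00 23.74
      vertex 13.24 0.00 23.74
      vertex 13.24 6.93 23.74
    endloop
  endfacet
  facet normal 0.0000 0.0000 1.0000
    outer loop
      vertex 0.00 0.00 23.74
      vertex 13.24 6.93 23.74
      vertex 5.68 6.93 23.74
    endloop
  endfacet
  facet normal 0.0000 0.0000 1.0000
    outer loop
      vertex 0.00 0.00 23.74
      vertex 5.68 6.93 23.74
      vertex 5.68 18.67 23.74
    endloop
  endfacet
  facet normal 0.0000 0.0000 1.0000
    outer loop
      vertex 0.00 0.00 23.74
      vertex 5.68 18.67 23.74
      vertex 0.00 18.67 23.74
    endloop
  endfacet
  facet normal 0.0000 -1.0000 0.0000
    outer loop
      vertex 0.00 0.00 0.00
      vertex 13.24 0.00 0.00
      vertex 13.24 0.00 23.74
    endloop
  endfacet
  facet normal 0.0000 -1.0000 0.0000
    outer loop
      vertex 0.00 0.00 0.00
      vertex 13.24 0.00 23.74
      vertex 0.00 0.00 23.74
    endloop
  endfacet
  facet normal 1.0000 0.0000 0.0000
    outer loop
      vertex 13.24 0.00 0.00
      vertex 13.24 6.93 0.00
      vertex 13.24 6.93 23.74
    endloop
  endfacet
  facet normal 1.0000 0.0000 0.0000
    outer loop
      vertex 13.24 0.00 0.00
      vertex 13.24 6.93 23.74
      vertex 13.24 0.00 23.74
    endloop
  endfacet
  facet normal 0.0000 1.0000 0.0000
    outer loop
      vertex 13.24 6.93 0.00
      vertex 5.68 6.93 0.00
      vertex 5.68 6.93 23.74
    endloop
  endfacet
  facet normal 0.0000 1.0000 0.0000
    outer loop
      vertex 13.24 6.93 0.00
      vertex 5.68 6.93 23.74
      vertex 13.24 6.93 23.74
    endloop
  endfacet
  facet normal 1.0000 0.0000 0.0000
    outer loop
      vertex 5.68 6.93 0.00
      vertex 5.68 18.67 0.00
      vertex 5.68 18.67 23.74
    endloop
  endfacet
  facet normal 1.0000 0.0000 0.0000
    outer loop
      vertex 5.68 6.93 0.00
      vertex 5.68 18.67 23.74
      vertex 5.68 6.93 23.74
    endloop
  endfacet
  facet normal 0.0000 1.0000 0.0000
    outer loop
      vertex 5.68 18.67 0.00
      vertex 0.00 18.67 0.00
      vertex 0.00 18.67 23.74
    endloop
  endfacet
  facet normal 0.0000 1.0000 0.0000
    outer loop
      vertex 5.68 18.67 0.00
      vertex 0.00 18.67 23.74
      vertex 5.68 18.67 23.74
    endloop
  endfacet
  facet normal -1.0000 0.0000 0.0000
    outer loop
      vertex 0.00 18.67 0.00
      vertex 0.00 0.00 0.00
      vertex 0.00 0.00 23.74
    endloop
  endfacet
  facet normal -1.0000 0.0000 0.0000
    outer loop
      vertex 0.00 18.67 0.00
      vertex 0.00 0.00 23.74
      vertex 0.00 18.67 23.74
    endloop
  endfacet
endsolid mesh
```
; perimeter-only toolpath
G21 ; units = mm
G90 ; absolute positioning
G28 ; home
; layer 1
G0 Z5.93
G0 X0.00 Y0.00
G1 X13.24 Y0.00
G1 X13.24 Y6.93
G1 X5.68 Y6.93
G1 X5.68 Y18.67
G1 X0.00 Y18.67
G1 X0.00 Y0.00
; layer 2
G0 Z11.87
G0 X0.00 Y0.00
G1 X13.24 Y0.00
G1 X13.24 Y6.93
G1 X5.68 Y6.93
G1 X5.68 Y18.67
G1 X0.00 Y18.67
G1 X0.00 Y0.00
; layer 3
G0 Z17.80
G0 X0.00 Y0.00
G1 X13.24 Y0.00
G1 X13.24 Y6.93
G1 X5.68 Y6.93
G1 X5.68 Y18.67
G1 X0.00 Y18.67
G1 X0.00 Y0.00
; layer 4
G0 Z23.74
G0 X0.00 Y0.00
G1 X13.24 Y0.00
G1 X13.24 Y6.93
G1 X5.68 Y6.93
G1 X5.68 Y18.67
G1 X0.00 Y18.67
G1 X0.00 Y0.00
M2 ; end

The solid is an L-shaped prism: outer 13.2 × 18.7 mm, arm thicknesses ≈ 6.93 mm (horizontal) and 5.68 mm (vertical), extruded 23.7 mm in z. Slicing at Δz = 5.93 mm — 4 equal slices spanning the solid's height, so layer i sits at z = i·h/4 — gives 4 non-empty perimeters. Each is a 6-segment closed polygon; G0 lifts to the layer z and rapids to the start vertex, then G1 traces the edges.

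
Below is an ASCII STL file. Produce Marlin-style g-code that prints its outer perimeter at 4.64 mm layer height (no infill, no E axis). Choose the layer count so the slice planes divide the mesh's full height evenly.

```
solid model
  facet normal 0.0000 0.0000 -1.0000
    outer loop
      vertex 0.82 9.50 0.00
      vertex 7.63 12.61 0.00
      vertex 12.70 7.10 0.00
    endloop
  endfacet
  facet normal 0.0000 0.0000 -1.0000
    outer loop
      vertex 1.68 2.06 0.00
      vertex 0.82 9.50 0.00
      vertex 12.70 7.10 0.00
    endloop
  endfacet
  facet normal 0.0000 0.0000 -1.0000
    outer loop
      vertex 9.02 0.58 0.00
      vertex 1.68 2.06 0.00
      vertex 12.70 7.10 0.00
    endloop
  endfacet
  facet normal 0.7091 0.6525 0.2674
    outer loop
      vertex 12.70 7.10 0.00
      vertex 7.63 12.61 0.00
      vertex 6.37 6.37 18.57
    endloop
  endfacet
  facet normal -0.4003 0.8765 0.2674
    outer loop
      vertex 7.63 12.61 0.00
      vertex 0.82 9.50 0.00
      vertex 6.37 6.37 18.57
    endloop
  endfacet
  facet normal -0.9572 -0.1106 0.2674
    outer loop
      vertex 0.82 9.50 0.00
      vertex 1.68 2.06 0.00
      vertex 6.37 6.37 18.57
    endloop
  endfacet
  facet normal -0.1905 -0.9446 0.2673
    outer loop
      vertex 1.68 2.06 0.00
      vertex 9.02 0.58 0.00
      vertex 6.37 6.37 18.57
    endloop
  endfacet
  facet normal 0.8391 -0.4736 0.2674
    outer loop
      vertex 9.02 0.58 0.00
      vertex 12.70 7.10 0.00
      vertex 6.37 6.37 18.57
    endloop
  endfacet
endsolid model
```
; perimeter-only toolpath
G21 ; units = mm
G90 ; absolute positioning
G28 ; home
; layer 1
G0 Z4.64
G0 X11.12 Y6.92
G1 X7.32 Y11.05
G1 X2.21 Y8.72
G1 X2.85 Y3.14
G1 X8.36 Y2.03
G1 X11.12 Y6.92
; layer 2
G0 Z9.29
G0 X9.54 Y6.73
G1 X7.00 Y9.49
G1 X3.60 Y7.94
G1 X4.03 Y4.21
G1 X7.70 Y3.48
G1 X9.54 Y6.73
; layer 3
G0 Z13.93
G0 X7.95 Y6.55
G1 X6.68 Y7.93
G1 X4.98 Y7.15
G1 X5.20 Y5.29
G1 X7.03 Y4.92
G1 X7.95 Y6.55
M2 ; end

The solid is a regular 5-sided pyramid, base circumscribed radius ≈ 6.37 mm, apex at z ≈ 18.6 mm. Slicing at Δz = 4.64 mm — 4 equal slices spanning the solid's height, so layer i sits at z = i·h/4 — gives 3 non-empty perimeters. Each is a 5-segment closed polygon; G0 lifts to the layer z and rapids to the start vertex, then G1 traces the edges. The cross-section shrinks linearly with z (the slice at the apex is degenerate and omitted).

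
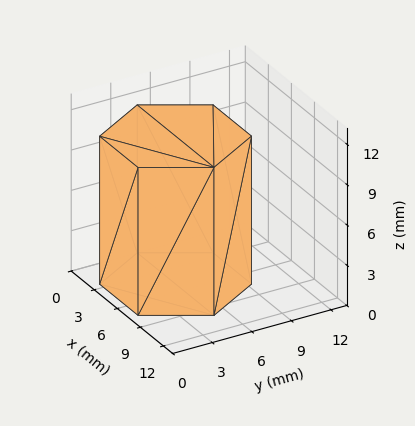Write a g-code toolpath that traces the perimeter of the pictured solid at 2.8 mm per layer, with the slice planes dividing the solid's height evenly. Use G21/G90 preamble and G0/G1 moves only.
Reading the render: the shape is a regular 6-sided prism (a cylinder approximated with 6 flat sides), circumscribed radius ≈ 5 mm, height ≈ 11 mm (dimensions read to the nearest mm from the axis ticks). For the g-code, the solid's height is divided into equal slices at the stated Δz and each level perimeter traced with G1 moves after a G0 lift.

; perimeter-only toolpath
G21 ; units = mm
G90 ; absolute positioning
G28 ; home
; layer 1
G0 Z2.8
G0 X10.0 Y5.0
G1 X7.5 Y9.3
G1 X2.5 Y9.3
G1 X0.0 Y5.0
G1 X2.5 Y0.7
G1 X7.5 Y0.7
G1 X10.0 Y5.0
; layer 2
G0 Z5.5
G0 X10.0 Y5.0
G1 X7.5 Y9.3
G1 X2.5 Y9.3
G1 X0.0 Y5.0
G1 X2.5 Y0.7
G1 X7.5 Y0.7
G1 X10.0 Y5.0
; layer 3
G0 Z8.2
G0 X10.0 Y5.0
G1 X7.5 Y9.3
G1 X2.5 Y9.3
G1 X0.0 Y5.0
G1 X2.5 Y0.7
G1 X7.5 Y0.7
G1 X10.0 Y5.0
; layer 4
G0 Z11.0
G0 X10.0 Y5.0
G1 X7.5 Y9.3
G1 X2.5 Y9.3
G1 X0.0 Y5.0
G1 X2.5 Y0.7
G1 X7.5 Y0.7
G1 X10.0 Y5.0
M2 ; end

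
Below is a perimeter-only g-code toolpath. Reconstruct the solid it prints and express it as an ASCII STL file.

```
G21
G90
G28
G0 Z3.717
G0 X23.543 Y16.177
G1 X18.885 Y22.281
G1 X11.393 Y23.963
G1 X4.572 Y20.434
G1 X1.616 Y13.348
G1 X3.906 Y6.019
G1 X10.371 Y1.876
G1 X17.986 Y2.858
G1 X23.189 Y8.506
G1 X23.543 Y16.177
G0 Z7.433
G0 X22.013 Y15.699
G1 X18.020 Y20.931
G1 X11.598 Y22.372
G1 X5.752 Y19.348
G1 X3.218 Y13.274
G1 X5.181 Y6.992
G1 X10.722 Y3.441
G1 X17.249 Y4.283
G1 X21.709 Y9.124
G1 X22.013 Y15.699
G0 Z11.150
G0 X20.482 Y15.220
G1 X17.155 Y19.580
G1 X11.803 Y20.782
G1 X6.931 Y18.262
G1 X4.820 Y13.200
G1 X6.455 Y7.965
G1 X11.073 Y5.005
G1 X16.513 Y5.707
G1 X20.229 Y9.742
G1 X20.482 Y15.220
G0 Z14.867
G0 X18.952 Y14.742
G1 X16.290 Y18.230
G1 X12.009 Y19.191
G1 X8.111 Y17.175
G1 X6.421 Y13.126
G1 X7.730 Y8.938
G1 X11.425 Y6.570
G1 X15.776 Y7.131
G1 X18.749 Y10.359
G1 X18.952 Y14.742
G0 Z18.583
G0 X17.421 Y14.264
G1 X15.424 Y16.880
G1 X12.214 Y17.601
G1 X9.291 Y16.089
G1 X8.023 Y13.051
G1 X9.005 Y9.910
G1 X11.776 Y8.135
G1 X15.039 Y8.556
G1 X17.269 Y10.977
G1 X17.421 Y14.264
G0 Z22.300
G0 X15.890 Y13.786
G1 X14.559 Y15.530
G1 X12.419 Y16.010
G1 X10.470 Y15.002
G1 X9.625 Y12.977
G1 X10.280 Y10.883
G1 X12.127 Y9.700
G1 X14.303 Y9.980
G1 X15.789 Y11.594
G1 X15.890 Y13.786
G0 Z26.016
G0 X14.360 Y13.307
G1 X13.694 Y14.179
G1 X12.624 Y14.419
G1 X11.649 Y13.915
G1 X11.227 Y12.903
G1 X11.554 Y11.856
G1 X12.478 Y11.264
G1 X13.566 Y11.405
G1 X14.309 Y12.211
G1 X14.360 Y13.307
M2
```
solid part
  facet normal 0.0000 0.0000 -1.0000
    outer loop
      vertex 11.188 25.553 0.000
      vertex 19.750 23.631 0.000
      vertex 25.074 16.655 0.000
    endloop
  endfacet
  facet normal 0.0000 0.0000 -1.0000
    outer loop
      vertex 3.393 21.521 0.000
      vertex 11.188 25.553 0.000
      vertex 25.074 16.655 0.000
    endloop
  endfacet
  facet normal 0.0000 0.0000 -1.0000
    outer loop
      vertex 0.014 13.422 0.000
      vertex 3.393 21.521 0.000
      vertex 25.074 16.655 0.000
    endloop
  endfacet
  facet normal 0.0000 0.0000 -1.0000
    outer loop
      vertex 2.631 5.046 0.000
      vertex 0.014 13.422 0.000
      vertex 25.074 16.655 0.000
    endloop
  endfacet
  facet normal 0.0000 0.0000 -1.0000
    outer loop
      vertex 10.020 0.311 0.000
      vertex 2.631 5.046 0.000
      vertex 25.074 16.655 0.000
    endloop
  endfacet
  facet normal 0.0000 0.0000 -1.0000
    outer loop
      vertex 18.723 1.434 0.000
      vertex 10.020 0.311 0.000
      vertex 25.074 16.655 0.000
    endloop
  endfacet
  facet normal 0.0000 0.0000 -1.0000
    outer loop
      vertex 24.669 7.889 0.000
      vertex 18.723 1.434 0.000
      vertex 25.074 16.655 0.000
    endloop
  endfacet
  facet normal 0.7367 0.5622 0.3757
    outer loop
      vertex 25.074 16.655 0.000
      vertex 19.750 23.631 0.000
      vertex 12.829 12.829 29.733
    endloop
  endfacet
  facet normal 0.2030 0.9042 0.3758
    outer loop
      vertex 19.750 23.631 0.000
      vertex 11.188 25.553 0.000
      vertex 12.829 12.829 29.733
    endloop
  endfacet
  facet normal -0.4258 0.8231 0.3757
    outer loop
      vertex 11.188 25.553 0.000
      vertex 3.393 21.521 0.000
      vertex 12.829 12.829 29.733
    endloop
  endfacet
  facet normal -0.8553 0.3568 0.3757
    outer loop
      vertex 3.393 21.521 0.000
      vertex 0.014 13.422 0.000
      vertex 12.829 12.829 29.733
    endloop
  endfacet
  facet normal -0.8846 -0.2764 0.3757
    outer loop
      vertex 0.014 13.422 0.000
      vertex 2.631 5.046 0.000
      vertex 12.829 12.829 29.733
    endloop
  endfacet
  facet normal -0.5000 -0.7803 0.3757
    outer loop
      vertex 2.631 5.046 0.000
      vertex 10.020 0.311 0.000
      vertex 12.829 12.829 29.733
    endloop
  endfacet
  facet normal 0.1186 -0.9191 0.3757
    outer loop
      vertex 10.020 0.311 0.000
      vertex 18.723 1.434 0.000
      vertex 12.829 12.829 29.733
    endloop
  endfacet
  facet normal 0.6816 -0.6279 0.3757
    outer loop
      vertex 18.723 1.434 0.000
      vertex 24.669 7.889 0.000
      vertex 12.829 12.829 29.733
    endloop
  endfacet
  facet normal 0.9257 -0.0428 0.3757
    outer loop
      vertex 24.669 7.889 0.000
      vertex 25.074 16.655 0.000
      vertex 12.829 12.829 29.733
    endloop
  endfacet
endsolid part

The G0 Z moves step by Δz≈3.717 mm. The G1 loops shrink linearly with z, so the solid tapers from its base footprint up to z≈29.7. Closing with a flat bottom cap and the tapered top and triangulating gives 16 facets — a regular 9-sided pyramid, base circumscribed radius ≈ 12.8 mm, apex at z ≈ 29.7 mm.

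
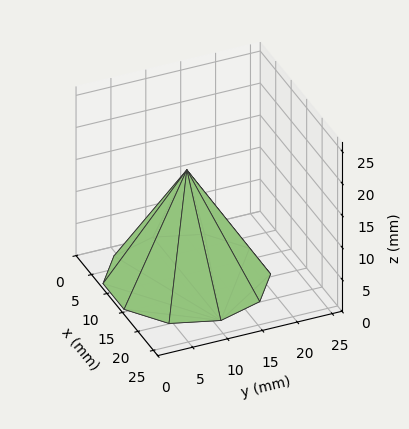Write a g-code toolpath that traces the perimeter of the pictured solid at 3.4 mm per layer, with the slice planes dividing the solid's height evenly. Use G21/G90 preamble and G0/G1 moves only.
Reading the render: the shape is a regular 10-sided pyramid, base circumscribed radius ≈ 11 mm, apex at z ≈ 17 mm (dimensions read to the nearest mm from the axis ticks). For the g-code, the solid's height is divided into equal slices at the stated Δz and each level perimeter traced with G1 moves after a G0 lift.

; perimeter-only toolpath
G21 ; units = mm
G90 ; absolute positioning
G28 ; home
; layer 1
G0 Z3.4
G0 X19.8 Y11.0
G1 X18.1 Y16.2
G1 X13.7 Y19.4
G1 X8.3 Y19.4
G1 X3.9 Y16.2
G1 X2.2 Y11.0
G1 X3.9 Y5.8
G1 X8.3 Y2.6
G1 X13.7 Y2.6
G1 X18.1 Y5.8
G1 X19.8 Y11.0
; layer 2
G0 Z6.8
G0 X17.6 Y11.0
G1 X16.3 Y14.9
G1 X13.0 Y17.3
G1 X9.0 Y17.3
G1 X5.7 Y14.9
G1 X4.4 Y11.0
G1 X5.7 Y7.1
G1 X9.0 Y4.7
G1 X13.0 Y4.7
G1 X16.3 Y7.1
G1 X17.6 Y11.0
; layer 3
G0 Z10.2
G0 X15.4 Y11.0
G1 X14.6 Y13.6
G1 X12.4 Y15.2
G1 X9.6 Y15.2
G1 X7.4 Y13.6
G1 X6.6 Y11.0
G1 X7.4 Y8.4
G1 X9.6 Y6.8
G1 X12.4 Y6.8
G1 X14.6 Y8.4
G1 X15.4 Y11.0
; layer 4
G0 Z13.6
G0 X13.2 Y11.0
G1 X12.8 Y12.3
G1 X11.7 Y13.1
G1 X10.3 Y13.1
G1 X9.2 Y12.3
G1 X8.8 Y11.0
G1 X9.2 Y9.7
G1 X10.3 Y8.9
G1 X11.7 Y8.9
G1 X12.8 Y9.7
G1 X13.2 Y11.0
M2 ; end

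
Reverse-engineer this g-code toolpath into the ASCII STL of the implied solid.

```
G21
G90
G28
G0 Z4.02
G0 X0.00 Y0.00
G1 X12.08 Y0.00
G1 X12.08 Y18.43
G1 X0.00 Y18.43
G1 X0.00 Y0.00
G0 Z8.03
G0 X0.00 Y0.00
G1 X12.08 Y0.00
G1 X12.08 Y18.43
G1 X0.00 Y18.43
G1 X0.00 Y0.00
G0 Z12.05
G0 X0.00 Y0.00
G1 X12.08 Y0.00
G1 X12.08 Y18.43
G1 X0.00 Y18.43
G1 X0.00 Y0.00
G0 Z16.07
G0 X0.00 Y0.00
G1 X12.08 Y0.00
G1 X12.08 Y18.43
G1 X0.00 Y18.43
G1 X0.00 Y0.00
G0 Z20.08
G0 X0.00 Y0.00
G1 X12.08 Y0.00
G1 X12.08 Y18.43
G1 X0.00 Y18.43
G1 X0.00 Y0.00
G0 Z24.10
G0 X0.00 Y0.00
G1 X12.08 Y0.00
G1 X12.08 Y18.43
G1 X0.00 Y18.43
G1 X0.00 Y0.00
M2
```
solid part
  facet normal 0.0000 0.0000 -1.0000
    outer loop
      vertex 12.08 18.43 0.00
      vertex 12.08 0.00 0.00
      vertex 0.00 0.00 0.00
    endloop
  endfacet
  facet normal 0.0000 0.0000 -1.0000
    outer loop
      vertex 0.00 18.43 0.00
      vertex 12.08 18.43 0.00
      vertex 0.00 0.00 0.00
    endloop
  endfacet
  facet normal 0.0000 0.0000 1.0000
    outer loop
      vertex 0.00 0.00 24.10
      vertex 12.08 0.00 24.10
      vertex 12.08 18.43 24.10
    endloop
  endfacet
  facet normal 0.0000 0.0000 1.0000
    outer loop
      vertex 0.00 0.00 24.10
      vertex 12.08 18.43 24.10
      vertex 0.00 18.43 24.10
    endloop
  endfacet
  facet normal 0.0000 -1.0000 0.0000
    outer loop
      vertex 0.00 0.00 0.00
      vertex 12.08 0.00 0.00
      vertex 12.08 0.00 24.10
    endloop
  endfacet
  facet normal 0.0000 -1.0000 0.0000
    outer loop
      vertex 0.00 0.00 0.00
      vertex 12.08 0.00 24.10
      vertex 0.00 0.00 24.10
    endloop
  endfacet
  facet normal 0.0000 1.0000 0.0000
    outer loop
      vertex 12.08 18.43 24.10
      vertex 12.08 18.43 0.00
      vertex 0.00 18.43 0.00
    endloop
  endfacet
  facet normal 0.0000 1.0000 0.0000
    outer loop
      vertex 0.00 18.43 24.10
      vertex 12.08 18.43 24.10
      vertex 0.00 18.43 0.00
    endloop
  endfacet
  facet normal -1.0000 0.0000 0.0000
    outer loop
      vertex 0.00 18.43 24.10
      vertex 0.00 18.43 0.00
      vertex 0.00 0.00 0.00
    endloop
  endfacet
  facet normal -1.0000 0.0000 0.0000
    outer loop
      vertex 0.00 0.00 24.10
      vertex 0.00 18.43 24.10
      vertex 0.00 0.00 0.00
    endloop
  endfacet
  facet normal 1.0000 0.0000 0.0000
    outer loop
      vertex 12.08 0.00 0.00
      vertex 12.08 18.43 0.00
      vertex 12.08 18.43 24.10
    endloop
  endfacet
  facet normal 1.0000 0.0000 0.0000
    outer loop
      vertex 12.08 0.00 0.00
      vertex 12.08 18.43 24.10
      vertex 12.08 0.00 24.10
    endloop
  endfacet
endsolid part

The G0 Z moves step by Δz≈4.02 mm. Every layer's G1 loop is the same polygon, so the solid is a straight extrusion of it from z=0 to z≈24.1. Closing with flat bottom and top caps and triangulating gives 12 facets — a rectangular box, roughly 12.1 × 18.4 mm footprint and 24.1 mm tall.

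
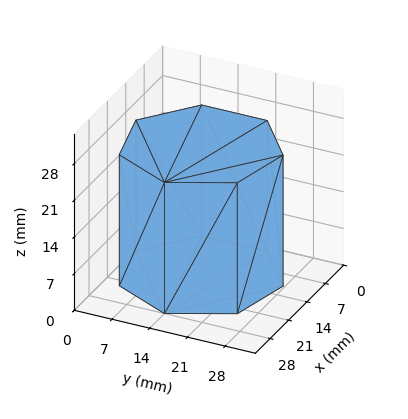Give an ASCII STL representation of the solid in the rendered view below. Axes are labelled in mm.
Reading the render: the shape is a regular 7-sided prism (a cylinder approximated with 7 flat sides), circumscribed radius ≈ 14 mm, height ≈ 25 mm (dimensions read to the nearest mm from the axis ticks). For the STL, each face is triangulated and given an outward normal.

solid part
  facet normal 0.0000 0.0000 -1.0000
    outer loop
      vertex 10.885 27.649 0.000
      vertex 22.729 24.946 0.000
      vertex 28.000 14.000 0.000
    endloop
  endfacet
  facet normal 0.0000 0.0000 -1.0000
    outer loop
      vertex 1.386 20.074 0.000
      vertex 10.885 27.649 0.000
      vertex 28.000 14.000 0.000
    endloop
  endfacet
  facet normal 0.0000 0.0000 -1.0000
    outer loop
      vertex 1.386 7.926 0.000
      vertex 1.386 20.074 0.000
      vertex 28.000 14.000 0.000
    endloop
  endfacet
  facet normal 0.0000 0.0000 -1.0000
    outer loop
      vertex 10.885 0.351 0.000
      vertex 1.386 7.926 0.000
      vertex 28.000 14.000 0.000
    endloop
  endfacet
  facet normal 0.0000 0.0000 -1.0000
    outer loop
      vertex 22.729 3.054 0.000
      vertex 10.885 0.351 0.000
      vertex 28.000 14.000 0.000
    endloop
  endfacet
  facet normal 0.0000 0.0000 1.0000
    outer loop
      vertex 28.000 14.000 25.000
      vertex 22.729 24.946 25.000
      vertex 10.885 27.649 25.000
    endloop
  endfacet
  facet normal 0.0000 0.0000 1.0000
    outer loop
      vertex 28.000 14.000 25.000
      vertex 10.885 27.649 25.000
      vertex 1.386 20.074 25.000
    endloop
  endfacet
  facet normal 0.0000 0.0000 1.0000
    outer loop
      vertex 28.000 14.000 25.000
      vertex 1.386 20.074 25.000
      vertex 1.386 7.926 25.000
    endloop
  endfacet
  facet normal 0.0000 0.0000 1.0000
    outer loop
      vertex 28.000 14.000 25.000
      vertex 1.386 7.926 25.000
      vertex 10.885 0.351 25.000
    endloop
  endfacet
  facet normal 0.0000 0.0000 1.0000
    outer loop
      vertex 28.000 14.000 25.000
      vertex 10.885 0.351 25.000
      vertex 22.729 3.054 25.000
    endloop
  endfacet
  facet normal 0.9010 0.4339 0.0000
    outer loop
      vertex 28.000 14.000 0.000
      vertex 22.729 24.946 0.000
      vertex 22.729 24.946 25.000
    endloop
  endfacet
  facet normal 0.9010 0.4339 0.0000
    outer loop
      vertex 28.000 14.000 0.000
      vertex 22.729 24.946 25.000
      vertex 28.000 14.000 25.000
    endloop
  endfacet
  facet normal 0.2225 0.9749 0.0000
    outer loop
      vertex 22.729 24.946 0.000
      vertex 10.885 27.649 0.000
      vertex 10.885 27.649 25.000
    endloop
  endfacet
  facet normal 0.2225 0.9749 0.0000
    outer loop
      vertex 22.729 24.946 0.000
      vertex 10.885 27.649 25.000
      vertex 22.729 24.946 25.000
    endloop
  endfacet
  facet normal -0.6235 0.7818 0.0000
    outer loop
      vertex 10.885 27.649 0.000
      vertex 1.386 20.074 0.000
      vertex 1.386 20.074 25.000
    endloop
  endfacet
  facet normal -0.6235 0.7818 0.0000
    outer loop
      vertex 10.885 27.649 0.000
      vertex 1.386 20.074 25.000
      vertex 10.885 27.649 25.000
    endloop
  endfacet
  facet normal -1.0000 0.0000 0.0000
    outer loop
      vertex 1.386 20.074 0.000
      vertex 1.386 7.926 0.000
      vertex 1.386 7.926 25.000
    endloop
  endfacet
  facet normal -1.0000 0.0000 0.0000
    outer loop
      vertex 1.386 20.074 0.000
      vertex 1.386 7.926 25.000
      vertex 1.386 20.074 25.000
    endloop
  endfacet
  facet normal -0.6235 -0.7818 0.0000
    outer loop
      vertex 1.386 7.926 0.000
      vertex 10.885 0.351 0.000
      vertex 10.885 0.351 25.000
    endloop
  endfacet
  facet normal -0.6235 -0.7818 0.0000
    outer loop
      vertex 1.386 7.926 0.000
      vertex 10.885 0.351 25.000
      vertex 1.386 7.926 25.000
    endloop
  endfacet
  facet normal 0.2225 -0.9749 0.0000
    outer loop
      vertex 10.885 0.351 0.000
      vertex 22.729 3.054 0.000
      vertex 22.729 3.054 25.000
    endloop
  endfacet
  facet normal 0.2225 -0.9749 0.0000
    outer loop
      vertex 10.885 0.351 0.000
      vertex 22.729 3.054 25.000
      vertex 10.885 0.351 25.000
    endloop
  endfacet
  facet normal 0.9010 -0.4339 0.0000
    outer loop
      vertex 22.729 3.054 0.000
      vertex 28.000 14.000 0.000
      vertex 28.000 14.000 25.000
    endloop
  endfacet
  facet normal 0.9010 -0.4339 0.0000
    outer loop
      vertex 22.729 3.054 0.000
      vertex 28.000 14.000 25.000
      vertex 22.729 3.054 25.000
    endloop
  endfacet
endsolid part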